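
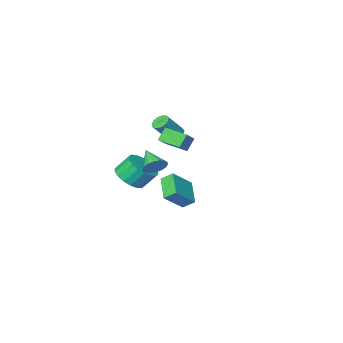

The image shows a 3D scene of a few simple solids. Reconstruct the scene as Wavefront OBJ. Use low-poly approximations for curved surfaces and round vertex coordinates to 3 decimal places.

v 3.384 1.723 2.82
v 4.234 2.467 3.522
v 2.764 2.68 2.558
v 3.614 3.423 3.26
v 3.846 1.837 2.14
v 4.696 2.58 2.842
v 3.226 2.793 1.878
v 4.076 3.537 2.58
v -0.733 -3.481 -3.567
v 0.475 -3.355 -2.572
v -0.2 -2.229 -4.37
v 1.007 -2.103 -3.375
v -0.287 -3.977 -4.045
v 0.92 -3.851 -3.05
v 0.245 -2.725 -4.848
v 1.453 -2.599 -3.853
v 2.522 -1.585 -0.979
v 3.183 -1.524 -0.79
v 2.418 -2.735 -0.241
v 3.034 -1.369 -0.57
v 2.784 -1.257 -0.431
v 2.482 -1.21 -0.401
v 2.188 -1.238 -0.485
v 1.96 -1.334 -0.667
v 1.844 -1.48 -0.911
v 1.862 -1.647 -1.168
v 2.01 -1.802 -1.388
v 2.26 -1.913 -1.527
v 2.562 -1.96 -1.557
v 2.856 -1.933 -1.473
v 3.084 -1.836 -1.291
v 3.201 -1.691 -1.047
v 1.198 -1.781 0.973
v 1.555 -1.609 0.652
v 2.499 -1.566 1.726
v 2.142 -1.739 2.047
v 1.423 -1.377 0.759
v 2.367 -1.334 1.833
v 1.22 -1.273 0.934
v 2.164 -1.231 2.007
v 1.01 -1.331 1.121
v 1.953 -1.288 2.195
v 0.859 -1.532 1.261
v 1.803 -1.489 2.335
v 0.816 -1.812 1.31
v 1.76 -1.769 2.384
v 0.895 -2.082 1.252
v 1.838 -2.039 2.325
v 1.07 -2.257 1.105
v 2.013 -2.214 2.179
v 1.285 -2.281 0.917
v 2.229 -2.238 1.99
v 1.473 -2.146 0.746
v 2.417 -2.103 1.82
v 1.574 -1.896 0.648
v 2.517 -1.853 1.721
v 2.974 -3.478 -2.356
v 3.803 -3.139 -1.984
v 3.214 -2.702 -1.072
v 2.386 -3.042 -1.444
v 3.666 -2.811 -2.229
v 3.078 -2.374 -1.317
v 3.393 -2.615 -2.499
v 2.804 -2.178 -1.587
v 3.036 -2.59 -2.741
v 2.447 -2.154 -1.829
v 2.667 -2.742 -2.907
v 2.079 -2.305 -1.995
v 2.359 -3.039 -2.964
v 1.771 -2.602 -2.052
v 2.173 -3.423 -2.9
v 1.584 -2.986 -1.988
v 2.146 -3.818 -2.728
v 1.557 -3.381 -1.816
v 2.282 -4.146 -2.483
v 1.694 -3.709 -1.571
v 2.556 -4.342 -2.213
v 1.967 -3.905 -1.301
v 2.913 -4.366 -1.971
v 2.324 -3.93 -1.059
v 3.281 -4.215 -1.805
v 2.693 -3.778 -0.893
v 3.589 -3.918 -1.748
v 3.001 -3.481 -0.836
v 3.776 -3.534 -1.812
v 3.187 -3.097 -0.9
f 2 4 1
f 5 2 1
f 1 4 3
f 3 5 1
f 2 8 4
f 6 2 5
f 6 8 2
f 4 8 3
f 7 5 3
f 3 8 7
f 7 6 5
f 8 6 7
f 10 12 9
f 13 10 9
f 9 12 11
f 11 13 9
f 10 16 12
f 14 10 13
f 14 16 10
f 12 16 11
f 15 13 11
f 11 16 15
f 15 14 13
f 16 14 15
f 18 17 20
f 18 20 19
f 20 17 21
f 20 21 19
f 21 17 22
f 21 22 19
f 22 17 23
f 22 23 19
f 23 17 24
f 23 24 19
f 24 17 25
f 24 25 19
f 25 17 26
f 25 26 19
f 26 17 27
f 26 27 19
f 27 17 28
f 27 28 19
f 28 17 29
f 28 29 19
f 29 17 30
f 29 30 19
f 30 17 31
f 30 31 19
f 31 17 32
f 31 32 19
f 32 17 18
f 32 18 19
f 34 33 37
f 34 37 35
f 35 37 38
f 35 38 36
f 37 33 39
f 37 39 38
f 38 39 40
f 38 40 36
f 39 33 41
f 39 41 40
f 40 41 42
f 40 42 36
f 41 33 43
f 41 43 42
f 42 43 44
f 42 44 36
f 43 33 45
f 43 45 44
f 44 45 46
f 44 46 36
f 45 33 47
f 45 47 46
f 46 47 48
f 46 48 36
f 47 33 49
f 47 49 48
f 48 49 50
f 48 50 36
f 49 33 51
f 49 51 50
f 50 51 52
f 50 52 36
f 51 33 53
f 51 53 52
f 52 53 54
f 52 54 36
f 53 33 55
f 53 55 54
f 54 55 56
f 54 56 36
f 55 33 34
f 55 34 56
f 56 34 35
f 56 35 36
f 58 57 61
f 58 61 59
f 59 61 62
f 59 62 60
f 61 57 63
f 61 63 62
f 62 63 64
f 62 64 60
f 63 57 65
f 63 65 64
f 64 65 66
f 64 66 60
f 65 57 67
f 65 67 66
f 66 67 68
f 66 68 60
f 67 57 69
f 67 69 68
f 68 69 70
f 68 70 60
f 69 57 71
f 69 71 70
f 70 71 72
f 70 72 60
f 71 57 73
f 71 73 72
f 72 73 74
f 72 74 60
f 73 57 75
f 73 75 74
f 74 75 76
f 74 76 60
f 75 57 77
f 75 77 76
f 76 77 78
f 76 78 60
f 77 57 79
f 77 79 78
f 78 79 80
f 78 80 60
f 79 57 81
f 79 81 80
f 80 81 82
f 80 82 60
f 81 57 83
f 81 83 82
f 82 83 84
f 82 84 60
f 83 57 85
f 83 85 84
f 84 85 86
f 84 86 60
f 85 57 58
f 85 58 86
f 86 58 59
f 86 59 60



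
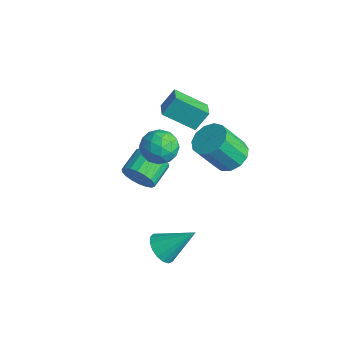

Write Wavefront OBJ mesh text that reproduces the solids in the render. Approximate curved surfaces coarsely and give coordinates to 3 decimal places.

v -0.694 -1.275 1.3
v -0.624 -0.71 2.048
v -1.386 -0.881 1.066
v -1.316 -0.316 1.814
v 0.116 -0.324 0.506
v 0.186 0.241 1.254
v -0.576 0.07 0.272
v -0.506 0.635 1.02
v 2.95 -3.62 -2.4
v 3.537 -3.959 -2.448
v 3.61 -2.62 -1.4
v 3.557 -3.736 -2.684
v 3.437 -3.486 -2.855
v 3.206 -3.267 -2.922
v 2.916 -3.128 -2.869
v 2.634 -3.103 -2.708
v 2.425 -3.195 -2.477
v 2.335 -3.385 -2.229
v 2.387 -3.629 -2.019
v 2.567 -3.87 -1.897
v 2.836 -4.055 -1.89
v 3.13 -4.139 -2
v 3.383 -4.105 -2.201
v 1.103 0.622 -0.783
v 1.861 0.534 -0.683
v 1.596 -0.289 0.604
v 0.837 -0.202 0.503
v 1.751 0.897 -0.473
v 1.486 0.074 0.814
v 1.435 1.173 -0.361
v 1.17 0.35 0.925
v 1.014 1.274 -0.384
v 0.748 0.451 0.902
v 0.621 1.168 -0.533
v 0.355 0.344 0.753
v 0.381 0.888 -0.762
v 0.115 0.065 0.524
v 0.37 0.523 -0.997
v 0.104 -0.3 0.289
v 0.592 0.19 -1.165
v 0.326 -0.633 0.122
v 0.976 -0.006 -1.211
v 0.71 -0.829 0.075
v 1.4 -0.003 -1.121
v 1.135 -0.826 0.165
v 1.73 0.198 -0.924
v 1.465 -0.625 0.362
v -1.468 -1.866 -3.015
v -0.996 -1.855 -2.445
v -1.441 -0.924 -2.094
v -1.912 -0.934 -2.665
v -0.833 -1.69 -2.678
v -1.277 -0.758 -2.328
v -0.795 -1.559 -2.978
v -1.24 -0.627 -2.627
v -0.891 -1.489 -3.285
v -1.335 -0.557 -2.935
v -1.101 -1.494 -3.539
v -1.545 -0.562 -3.189
v -1.383 -1.572 -3.689
v -1.828 -0.64 -3.339
v -1.682 -1.708 -3.706
v -2.127 -0.777 -3.355
v -1.939 -1.876 -3.586
v -2.384 -0.945 -3.235
v -2.103 -2.042 -3.352
v -2.547 -1.11 -3.002
v -2.14 -2.173 -3.053
v -2.585 -1.241 -2.702
v -2.045 -2.243 -2.745
v -2.489 -1.311 -2.395
v -1.835 -2.238 -2.491
v -2.279 -1.306 -2.141
v -1.552 -2.16 -2.341
v -1.997 -1.228 -1.991
v -1.253 -2.023 -2.325
v -1.698 -1.092 -1.974
v -0.186 -1.239 0.617
v 0.558 -1.388 0.401
v -0.578 -2.272 -0.021
v 0.166 -2.421 -0.237
v -0.05 -2.504 0.517
v 0.192 -1.865 0.911
v -0.212 -1.795 -0.531
v 0.03 -1.156 -0.137
v 0.542 -1.731 -0.308
v 0.642 -2.169 0.339
v -0.662 -1.491 0.041
v -0.562 -1.929 0.688
v 0.22 -1.223 0.565
v -0.24 -2.437 -0.185
v -0.367 -2.486 0.258
v 0.07 -2.573 0.131
v 0.005 -1.503 0.865
v 0.442 -1.591 0.738
v 0.085 -2.247 0.806
v -0.462 -2.069 -0.358
v -0.025 -2.157 -0.485
v -0.09 -1.087 0.249
v 0.347 -1.174 0.122
v -0.105 -1.413 -0.426
v 0.648 -1.512 0.021
v 0.418 -2.119 -0.354
v 0.195 -1.751 -0.527
v 0.338 -1.376 -0.295
v 0.707 -1.769 0.402
v 0.477 -2.377 0.027
v 0.35 -2.425 0.47
v 0.492 -2.05 0.702
v 0.697 -1.971 -0.015
v -0.497 -1.283 0.353
v -0.727 -1.891 -0.022
v -0.512 -1.61 -0.322
v -0.37 -1.235 -0.09
v -0.438 -1.541 0.734
v -0.668 -2.148 0.359
v -0.358 -2.284 0.675
v -0.215 -1.909 0.907
v -0.717 -1.689 0.395
f 2 4 1
f 5 2 1
f 1 4 3
f 3 5 1
f 2 8 4
f 6 2 5
f 6 8 2
f 4 8 3
f 7 5 3
f 3 8 7
f 7 6 5
f 8 6 7
f 10 9 12
f 10 12 11
f 12 9 13
f 12 13 11
f 13 9 14
f 13 14 11
f 14 9 15
f 14 15 11
f 15 9 16
f 15 16 11
f 16 9 17
f 16 17 11
f 17 9 18
f 17 18 11
f 18 9 19
f 18 19 11
f 19 9 20
f 19 20 11
f 20 9 21
f 20 21 11
f 21 9 22
f 21 22 11
f 22 9 23
f 22 23 11
f 23 9 10
f 23 10 11
f 25 24 28
f 25 28 26
f 26 28 29
f 26 29 27
f 28 24 30
f 28 30 29
f 29 30 31
f 29 31 27
f 30 24 32
f 30 32 31
f 31 32 33
f 31 33 27
f 32 24 34
f 32 34 33
f 33 34 35
f 33 35 27
f 34 24 36
f 34 36 35
f 35 36 37
f 35 37 27
f 36 24 38
f 36 38 37
f 37 38 39
f 37 39 27
f 38 24 40
f 38 40 39
f 39 40 41
f 39 41 27
f 40 24 42
f 40 42 41
f 41 42 43
f 41 43 27
f 42 24 44
f 42 44 43
f 43 44 45
f 43 45 27
f 44 24 46
f 44 46 45
f 45 46 47
f 45 47 27
f 46 24 25
f 46 25 47
f 47 25 26
f 47 26 27
f 49 48 52
f 49 52 50
f 50 52 53
f 50 53 51
f 52 48 54
f 52 54 53
f 53 54 55
f 53 55 51
f 54 48 56
f 54 56 55
f 55 56 57
f 55 57 51
f 56 48 58
f 56 58 57
f 57 58 59
f 57 59 51
f 58 48 60
f 58 60 59
f 59 60 61
f 59 61 51
f 60 48 62
f 60 62 61
f 61 62 63
f 61 63 51
f 62 48 64
f 62 64 63
f 63 64 65
f 63 65 51
f 64 48 66
f 64 66 65
f 65 66 67
f 65 67 51
f 66 48 68
f 66 68 67
f 67 68 69
f 67 69 51
f 68 48 70
f 68 70 69
f 69 70 71
f 69 71 51
f 70 48 72
f 70 72 71
f 71 72 73
f 71 73 51
f 72 48 74
f 72 74 73
f 73 74 75
f 73 75 51
f 74 48 76
f 74 76 75
f 75 76 77
f 75 77 51
f 76 48 49
f 76 49 77
f 77 49 50
f 77 50 51
f 78 115 94
f 115 89 118
f 94 118 83
f 115 118 94
f 78 94 90
f 94 83 95
f 90 95 79
f 94 95 90
f 78 90 99
f 90 79 100
f 99 100 85
f 90 100 99
f 78 99 111
f 99 85 114
f 111 114 88
f 99 114 111
f 78 111 115
f 111 88 119
f 115 119 89
f 111 119 115
f 79 95 106
f 95 83 109
f 106 109 87
f 95 109 106
f 83 118 96
f 118 89 117
f 96 117 82
f 118 117 96
f 89 119 116
f 119 88 112
f 116 112 80
f 119 112 116
f 88 114 113
f 114 85 101
f 113 101 84
f 114 101 113
f 85 100 105
f 100 79 102
f 105 102 86
f 100 102 105
f 81 107 93
f 107 87 108
f 93 108 82
f 107 108 93
f 81 93 91
f 93 82 92
f 91 92 80
f 93 92 91
f 81 91 98
f 91 80 97
f 98 97 84
f 91 97 98
f 81 98 103
f 98 84 104
f 103 104 86
f 98 104 103
f 81 103 107
f 103 86 110
f 107 110 87
f 103 110 107
f 82 108 96
f 108 87 109
f 96 109 83
f 108 109 96
f 80 92 116
f 92 82 117
f 116 117 89
f 92 117 116
f 84 97 113
f 97 80 112
f 113 112 88
f 97 112 113
f 86 104 105
f 104 84 101
f 105 101 85
f 104 101 105
f 87 110 106
f 110 86 102
f 106 102 79
f 110 102 106



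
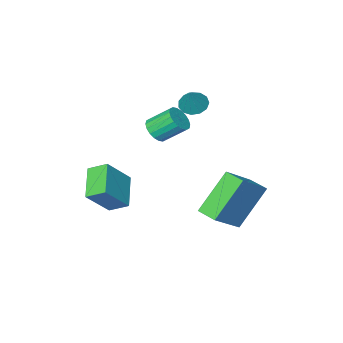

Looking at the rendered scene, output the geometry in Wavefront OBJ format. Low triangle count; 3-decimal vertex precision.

v -0.497 -2.112 3.233
v -0.105 -2.201 3.651
v -0.751 -1.596 4.385
v -1.143 -1.508 3.967
v -0.024 -1.982 3.542
v -0.67 -1.377 4.276
v -0.036 -1.788 3.371
v -0.682 -1.183 4.105
v -0.14 -1.659 3.173
v -0.786 -1.054 3.907
v -0.315 -1.62 2.987
v -0.961 -1.015 3.721
v -0.525 -1.678 2.85
v -1.171 -1.073 3.584
v -0.73 -1.822 2.788
v -1.376 -1.217 3.522
v -0.889 -2.024 2.815
v -1.535 -1.419 3.549
v -0.97 -2.243 2.924
v -1.616 -1.638 3.658
v -0.958 -2.437 3.095
v -1.604 -1.832 3.829
v -0.854 -2.566 3.293
v -1.5 -1.961 4.027
v -0.679 -2.605 3.479
v -1.325 -2 4.213
v -0.469 -2.547 3.616
v -1.115 -1.942 4.35
v -0.264 -2.403 3.678
v -0.91 -1.798 4.412
v -1.754 0.472 -0.537
v -3.028 0.343 1.025
v -1.929 1.301 -0.611
v -3.203 1.172 0.951
v -0.437 0.848 0.569
v -1.711 0.719 2.131
v -0.612 1.677 0.495
v -1.886 1.548 2.057
v -3.144 -3.703 3.035
v -2.617 -3.937 2.869
v -2.656 -3.277 3.985
v -2.629 -3.626 2.736
v -2.805 -3.34 2.698
v -3.089 -3.169 2.767
v -3.39 -3.168 2.921
v -3.613 -3.337 3.111
v -3.687 -3.622 3.277
v -3.588 -3.933 3.366
v -3.349 -4.171 3.35
v -3.044 -4.26 3.234
v -2.771 -4.173 3.055
v 1.121 -4.42 0.435
v 0.611 -3.809 0.856
v 0.084 -4.484 -0.729
v -0.426 -3.873 -0.308
v 1.846 -3.327 -0.272
v 1.336 -2.716 0.149
v 0.809 -3.391 -1.436
v 0.299 -2.78 -1.015
f 2 1 5
f 2 5 3
f 3 5 6
f 3 6 4
f 5 1 7
f 5 7 6
f 6 7 8
f 6 8 4
f 7 1 9
f 7 9 8
f 8 9 10
f 8 10 4
f 9 1 11
f 9 11 10
f 10 11 12
f 10 12 4
f 11 1 13
f 11 13 12
f 12 13 14
f 12 14 4
f 13 1 15
f 13 15 14
f 14 15 16
f 14 16 4
f 15 1 17
f 15 17 16
f 16 17 18
f 16 18 4
f 17 1 19
f 17 19 18
f 18 19 20
f 18 20 4
f 19 1 21
f 19 21 20
f 20 21 22
f 20 22 4
f 21 1 23
f 21 23 22
f 22 23 24
f 22 24 4
f 23 1 25
f 23 25 24
f 24 25 26
f 24 26 4
f 25 1 27
f 25 27 26
f 26 27 28
f 26 28 4
f 27 1 29
f 27 29 28
f 28 29 30
f 28 30 4
f 29 1 2
f 29 2 30
f 30 2 3
f 30 3 4
f 32 34 31
f 35 32 31
f 31 34 33
f 33 35 31
f 32 38 34
f 36 32 35
f 36 38 32
f 34 38 33
f 37 35 33
f 33 38 37
f 37 36 35
f 38 36 37
f 40 39 42
f 40 42 41
f 42 39 43
f 42 43 41
f 43 39 44
f 43 44 41
f 44 39 45
f 44 45 41
f 45 39 46
f 45 46 41
f 46 39 47
f 46 47 41
f 47 39 48
f 47 48 41
f 48 39 49
f 48 49 41
f 49 39 50
f 49 50 41
f 50 39 51
f 50 51 41
f 51 39 40
f 51 40 41
f 53 55 52
f 56 53 52
f 52 55 54
f 54 56 52
f 53 59 55
f 57 53 56
f 57 59 53
f 55 59 54
f 58 56 54
f 54 59 58
f 58 57 56
f 59 57 58



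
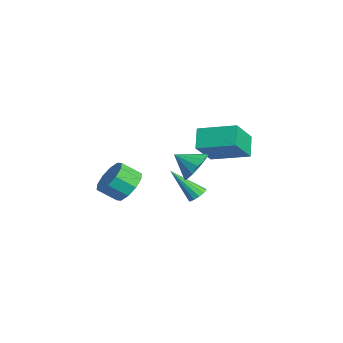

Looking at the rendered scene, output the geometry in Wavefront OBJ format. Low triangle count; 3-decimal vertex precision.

v 1.113 2.428 -4.63
v 1.514 2.63 -4.279
v 0.427 1.192 -3.13
v 1.257 2.819 -4.241
v 0.954 2.884 -4.326
v 0.702 2.804 -4.508
v 0.58 2.604 -4.728
v 0.627 2.349 -4.917
v 0.828 2.118 -5.015
v 1.12 1.986 -4.99
v 1.409 1.994 -4.851
v 1.605 2.14 -4.642
v 1.644 2.377 -4.429
v -1.191 3.668 -1.974
v -0.159 2.655 -0.593
v -0.157 5.442 -1.445
v 0.874 4.428 -0.063
v -0.254 3.392 -2.877
v 0.777 2.378 -1.495
v 0.779 5.165 -2.347
v 1.811 4.152 -0.966
v 2.071 -1.178 -3.139
v 2.567 -0.683 -2.398
v 2.405 -1.628 -1.659
v 1.909 -2.122 -2.401
v 1.955 -0.541 -2.351
v 1.792 -1.486 -1.612
v 1.387 -0.642 -2.605
v 1.224 -1.587 -1.866
v 1.08 -0.948 -3.063
v 0.918 -1.893 -2.325
v 1.152 -1.341 -3.551
v 0.99 -2.286 -2.812
v 1.575 -1.672 -3.881
v 1.413 -2.617 -3.142
v 2.188 -1.814 -3.928
v 2.025 -2.759 -3.189
v 2.756 -1.713 -3.674
v 2.593 -2.658 -2.935
v 3.062 -1.407 -3.215
v 2.9 -2.352 -2.477
v 2.99 -1.014 -2.728
v 2.828 -1.959 -1.989
v 2.424 2.066 -1.938
v 3.002 2.356 -1.189
v 1.976 1.054 -1.202
v 2.515 2.619 -1.122
v 1.999 2.708 -1.315
v 1.618 2.592 -1.705
v 1.493 2.31 -2.17
v 1.663 1.95 -2.561
v 2.075 1.627 -2.754
v 2.598 1.444 -2.688
v 3.065 1.458 -2.384
v 3.329 1.666 -1.939
v 3.306 2 -1.493
f 2 1 4
f 2 4 3
f 4 1 5
f 4 5 3
f 5 1 6
f 5 6 3
f 6 1 7
f 6 7 3
f 7 1 8
f 7 8 3
f 8 1 9
f 8 9 3
f 9 1 10
f 9 10 3
f 10 1 11
f 10 11 3
f 11 1 12
f 11 12 3
f 12 1 13
f 12 13 3
f 13 1 2
f 13 2 3
f 15 17 14
f 18 15 14
f 14 17 16
f 16 18 14
f 15 21 17
f 19 15 18
f 19 21 15
f 17 21 16
f 20 18 16
f 16 21 20
f 20 19 18
f 21 19 20
f 23 22 26
f 23 26 24
f 24 26 27
f 24 27 25
f 26 22 28
f 26 28 27
f 27 28 29
f 27 29 25
f 28 22 30
f 28 30 29
f 29 30 31
f 29 31 25
f 30 22 32
f 30 32 31
f 31 32 33
f 31 33 25
f 32 22 34
f 32 34 33
f 33 34 35
f 33 35 25
f 34 22 36
f 34 36 35
f 35 36 37
f 35 37 25
f 36 22 38
f 36 38 37
f 37 38 39
f 37 39 25
f 38 22 40
f 38 40 39
f 39 40 41
f 39 41 25
f 40 22 42
f 40 42 41
f 41 42 43
f 41 43 25
f 42 22 23
f 42 23 43
f 43 23 24
f 43 24 25
f 45 44 47
f 45 47 46
f 47 44 48
f 47 48 46
f 48 44 49
f 48 49 46
f 49 44 50
f 49 50 46
f 50 44 51
f 50 51 46
f 51 44 52
f 51 52 46
f 52 44 53
f 52 53 46
f 53 44 54
f 53 54 46
f 54 44 55
f 54 55 46
f 55 44 56
f 55 56 46
f 56 44 45
f 56 45 46



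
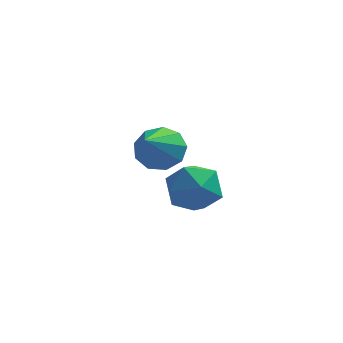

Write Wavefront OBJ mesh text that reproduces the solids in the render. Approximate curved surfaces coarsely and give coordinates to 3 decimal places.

v 1.061 1.303 -0.764
v 1.802 0.712 -0.57
v 0.578 0.328 -1.89
v 1.319 -0.263 -1.696
v 0.599 -0.164 -1.057
v 0.898 0.439 -0.361
v 1.482 0.601 -2.099
v 1.781 1.204 -1.403
v 2.062 0.279 -1.395
v 1.517 -0.194 -0.751
v 0.863 1.234 -1.709
v 0.318 0.761 -1.065
v -0.485 4.214 -1.767
v 0.361 4.253 -1.616
v -0.635 2.466 -0.473
v 0.07 4.573 -1.217
v -0.48 4.725 -1.075
v -1.033 4.638 -1.257
v -1.329 4.353 -1.677
v -1.231 4.002 -2.139
v -0.783 3.751 -2.427
v -0.197 3.717 -2.406
v 0.255 3.915 -2.086
f 1 12 6
f 1 6 2
f 1 2 8
f 1 8 11
f 1 11 12
f 2 6 10
f 6 12 5
f 12 11 3
f 11 8 7
f 8 2 9
f 4 10 5
f 4 5 3
f 4 3 7
f 4 7 9
f 4 9 10
f 5 10 6
f 3 5 12
f 7 3 11
f 9 7 8
f 10 9 2
f 14 13 16
f 14 16 15
f 16 13 17
f 16 17 15
f 17 13 18
f 17 18 15
f 18 13 19
f 18 19 15
f 19 13 20
f 19 20 15
f 20 13 21
f 20 21 15
f 21 13 22
f 21 22 15
f 22 13 23
f 22 23 15
f 23 13 14
f 23 14 15



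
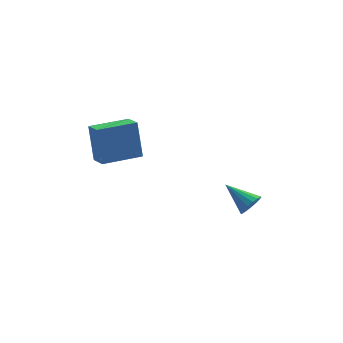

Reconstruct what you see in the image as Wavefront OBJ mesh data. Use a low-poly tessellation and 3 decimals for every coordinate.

v -3.778 -2.857 1.949
v -3.909 -2.058 3.919
v -4.058 -1.773 1.49
v -4.189 -0.974 3.46
v -1.691 -2.346 1.88
v -1.822 -1.547 3.85
v -1.971 -1.262 1.421
v -2.102 -0.463 3.391
v 3.593 -3.522 -1.707
v 4.178 -3.228 -1.361
v 2.507 -2.338 -0.873
v 4.153 -3.04 -1.66
v 4 -2.963 -1.97
v 3.754 -3.013 -2.22
v 3.471 -3.18 -2.352
v 3.216 -3.425 -2.336
v 3.047 -3.693 -2.176
v 3.004 -3.921 -1.909
v 3.095 -4.058 -1.595
v 3.301 -4.072 -1.307
v 3.573 -3.96 -1.111
v 3.851 -3.748 -1.051
v 4.069 -3.484 -1.141
f 2 4 1
f 5 2 1
f 1 4 3
f 3 5 1
f 2 8 4
f 6 2 5
f 6 8 2
f 4 8 3
f 7 5 3
f 3 8 7
f 7 6 5
f 8 6 7
f 10 9 12
f 10 12 11
f 12 9 13
f 12 13 11
f 13 9 14
f 13 14 11
f 14 9 15
f 14 15 11
f 15 9 16
f 15 16 11
f 16 9 17
f 16 17 11
f 17 9 18
f 17 18 11
f 18 9 19
f 18 19 11
f 19 9 20
f 19 20 11
f 20 9 21
f 20 21 11
f 21 9 22
f 21 22 11
f 22 9 23
f 22 23 11
f 23 9 10
f 23 10 11



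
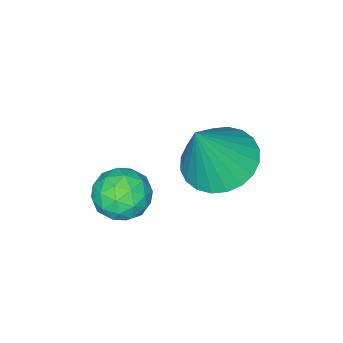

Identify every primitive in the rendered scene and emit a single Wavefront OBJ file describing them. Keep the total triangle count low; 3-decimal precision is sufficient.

v 0.204 0.791 2.678
v 0.773 1.535 2.426
v 0.996 0.729 4.282
v 0.478 1.716 2.578
v 0.141 1.756 2.746
v -0.186 1.649 2.903
v -0.454 1.412 3.026
v -0.622 1.08 3.096
v -0.663 0.704 3.102
v -0.573 0.341 3.044
v -0.365 0.047 2.93
v -0.069 -0.135 2.777
v 0.268 -0.175 2.61
v 0.595 -0.068 2.452
v 0.863 0.169 2.329
v 1.03 0.501 2.259
v 1.072 0.877 2.253
v 0.982 1.24 2.311
v 0.978 -0.671 1.07
v 1.603 -0.373 0.715
v 1.697 -1.567 1.585
v 2.322 -1.269 1.23
v 1.978 -0.876 1.806
v 1.534 -0.322 1.489
v 1.766 -1.618 0.811
v 1.322 -1.064 0.494
v 2.09 -0.958 0.555
v 2.221 -0.5 1.17
v 1.079 -1.44 1.13
v 1.21 -0.982 1.745
v 1.227 -0.443 0.848
v 2.073 -1.497 1.452
v 1.871 -1.266 1.791
v 2.238 -1.091 1.583
v 1.186 -0.414 1.302
v 1.554 -0.238 1.094
v 1.775 -0.534 1.735
v 1.746 -1.702 1.206
v 2.114 -1.526 0.998
v 1.062 -0.849 0.717
v 1.429 -0.674 0.509
v 1.525 -1.406 0.565
v 1.881 -0.612 0.545
v 2.304 -1.139 0.847
v 1.977 -1.344 0.601
v 1.716 -1.018 0.414
v 1.958 -0.343 0.906
v 2.381 -0.869 1.209
v 2.179 -0.638 1.548
v 1.917 -0.313 1.361
v 2.244 -0.687 0.812
v 0.919 -1.071 1.091
v 1.342 -1.597 1.394
v 1.383 -1.627 0.939
v 1.121 -1.302 0.752
v 0.996 -0.801 1.453
v 1.419 -1.328 1.755
v 1.584 -0.922 1.886
v 1.323 -0.596 1.699
v 1.056 -1.253 1.488
f 2 1 4
f 2 4 3
f 4 1 5
f 4 5 3
f 5 1 6
f 5 6 3
f 6 1 7
f 6 7 3
f 7 1 8
f 7 8 3
f 8 1 9
f 8 9 3
f 9 1 10
f 9 10 3
f 10 1 11
f 10 11 3
f 11 1 12
f 11 12 3
f 12 1 13
f 12 13 3
f 13 1 14
f 13 14 3
f 14 1 15
f 14 15 3
f 15 1 16
f 15 16 3
f 16 1 17
f 16 17 3
f 17 1 18
f 17 18 3
f 18 1 2
f 18 2 3
f 19 56 35
f 56 30 59
f 35 59 24
f 56 59 35
f 19 35 31
f 35 24 36
f 31 36 20
f 35 36 31
f 19 31 40
f 31 20 41
f 40 41 26
f 31 41 40
f 19 40 52
f 40 26 55
f 52 55 29
f 40 55 52
f 19 52 56
f 52 29 60
f 56 60 30
f 52 60 56
f 20 36 47
f 36 24 50
f 47 50 28
f 36 50 47
f 24 59 37
f 59 30 58
f 37 58 23
f 59 58 37
f 30 60 57
f 60 29 53
f 57 53 21
f 60 53 57
f 29 55 54
f 55 26 42
f 54 42 25
f 55 42 54
f 26 41 46
f 41 20 43
f 46 43 27
f 41 43 46
f 22 48 34
f 48 28 49
f 34 49 23
f 48 49 34
f 22 34 32
f 34 23 33
f 32 33 21
f 34 33 32
f 22 32 39
f 32 21 38
f 39 38 25
f 32 38 39
f 22 39 44
f 39 25 45
f 44 45 27
f 39 45 44
f 22 44 48
f 44 27 51
f 48 51 28
f 44 51 48
f 23 49 37
f 49 28 50
f 37 50 24
f 49 50 37
f 21 33 57
f 33 23 58
f 57 58 30
f 33 58 57
f 25 38 54
f 38 21 53
f 54 53 29
f 38 53 54
f 27 45 46
f 45 25 42
f 46 42 26
f 45 42 46
f 28 51 47
f 51 27 43
f 47 43 20
f 51 43 47



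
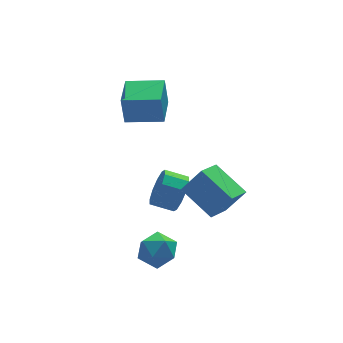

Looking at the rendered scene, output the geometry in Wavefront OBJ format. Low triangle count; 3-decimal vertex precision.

v 0.299 3.196 1.408
v 0.157 3.278 2.989
v 1.111 4.824 1.395
v 0.97 4.907 2.977
v 1.99 2.353 1.603
v 1.849 2.436 3.185
v 2.803 3.982 1.591
v 2.661 4.064 3.172
v 0.474 -1.316 -3.98
v 0.929 -2.077 -3.395
v -1.029 -2.143 -3.885
v -0.574 -2.904 -3.3
v -0.708 -1.931 -2.895
v 0.221 -1.421 -2.954
v -0.321 -2.799 -4.326
v 0.608 -2.289 -4.385
v 0.438 -2.994 -3.609
v 0.198 -2.457 -2.725
v -0.298 -1.763 -4.555
v -0.538 -1.226 -3.671
v 4.198 -0.059 -3.821
v 3.074 -0.959 -3.22
v 3.338 1.652 -2.865
v 2.215 0.752 -2.264
v 5.125 -0.332 -2.496
v 4.002 -1.232 -1.895
v 4.266 1.379 -1.54
v 3.142 0.479 -0.939
v 2.598 1.689 -3.518
v 3.146 2.102 -2.71
v 2.109 2.624 -2.274
v 1.562 2.211 -3.082
v 3.156 2.533 -3.203
v 2.12 3.056 -2.767
v 2.954 2.642 -3.816
v 1.917 3.164 -3.38
v 2.615 2.387 -4.315
v 1.578 2.909 -3.88
v 2.27 1.865 -4.51
v 1.233 2.387 -4.075
v 2.051 1.276 -4.326
v 1.014 1.798 -3.89
v 2.04 0.844 -3.833
v 1.004 1.367 -3.397
v 2.243 0.736 -3.22
v 1.206 1.258 -2.784
v 2.582 0.991 -2.72
v 1.545 1.513 -2.285
v 2.927 1.513 -2.525
v 1.89 2.035 -2.09
f 2 4 1
f 5 2 1
f 1 4 3
f 3 5 1
f 2 8 4
f 6 2 5
f 6 8 2
f 4 8 3
f 7 5 3
f 3 8 7
f 7 6 5
f 8 6 7
f 9 20 14
f 9 14 10
f 9 10 16
f 9 16 19
f 9 19 20
f 10 14 18
f 14 20 13
f 20 19 11
f 19 16 15
f 16 10 17
f 12 18 13
f 12 13 11
f 12 11 15
f 12 15 17
f 12 17 18
f 13 18 14
f 11 13 20
f 15 11 19
f 17 15 16
f 18 17 10
f 22 24 21
f 25 22 21
f 21 24 23
f 23 25 21
f 22 28 24
f 26 22 25
f 26 28 22
f 24 28 23
f 27 25 23
f 23 28 27
f 27 26 25
f 28 26 27
f 30 29 33
f 30 33 31
f 31 33 34
f 31 34 32
f 33 29 35
f 33 35 34
f 34 35 36
f 34 36 32
f 35 29 37
f 35 37 36
f 36 37 38
f 36 38 32
f 37 29 39
f 37 39 38
f 38 39 40
f 38 40 32
f 39 29 41
f 39 41 40
f 40 41 42
f 40 42 32
f 41 29 43
f 41 43 42
f 42 43 44
f 42 44 32
f 43 29 45
f 43 45 44
f 44 45 46
f 44 46 32
f 45 29 47
f 45 47 46
f 46 47 48
f 46 48 32
f 47 29 49
f 47 49 48
f 48 49 50
f 48 50 32
f 49 29 30
f 49 30 50
f 50 30 31
f 50 31 32



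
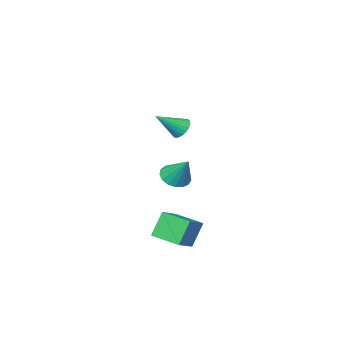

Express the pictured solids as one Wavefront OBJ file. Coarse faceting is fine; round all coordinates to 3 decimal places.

v -1.677 -2.132 -3.382
v -1.209 -2.605 -3.014
v -1.643 -1.148 -2.158
v -0.984 -2.385 -3.197
v -0.918 -2.107 -3.422
v -1.026 -1.835 -3.638
v -1.282 -1.631 -3.795
v -1.63 -1.541 -3.858
v -1.987 -1.587 -3.811
v -2.274 -1.758 -3.666
v -2.424 -2.014 -3.456
v -2.402 -2.298 -3.229
v -2.215 -2.543 -3.036
v -1.904 -2.694 -2.923
v -1.541 -2.716 -2.915
v 2.515 2.698 -4.245
v 1.921 2.661 -3.089
v 2.103 4.015 -4.414
v 1.509 3.977 -3.258
v 3.471 3.063 -3.742
v 2.877 3.025 -2.586
v 3.059 4.379 -3.911
v 2.465 4.342 -2.755
v 0.338 0.956 0.937
v 0.663 0.868 0.478
v 1.442 0.624 1.783
v 0.699 1.084 0.515
v 0.68 1.281 0.617
v 0.609 1.428 0.768
v 0.496 1.503 0.945
v 0.36 1.495 1.12
v 0.22 1.405 1.268
v 0.098 1.246 1.365
v 0.012 1.044 1.397
v -0.024 0.827 1.359
v -0.005 0.631 1.257
v 0.067 0.483 1.106
v 0.179 0.408 0.93
v 0.316 0.416 0.755
v 0.456 0.506 0.607
v 0.578 0.665 0.51
f 2 1 4
f 2 4 3
f 4 1 5
f 4 5 3
f 5 1 6
f 5 6 3
f 6 1 7
f 6 7 3
f 7 1 8
f 7 8 3
f 8 1 9
f 8 9 3
f 9 1 10
f 9 10 3
f 10 1 11
f 10 11 3
f 11 1 12
f 11 12 3
f 12 1 13
f 12 13 3
f 13 1 14
f 13 14 3
f 14 1 15
f 14 15 3
f 15 1 2
f 15 2 3
f 17 19 16
f 20 17 16
f 16 19 18
f 18 20 16
f 17 23 19
f 21 17 20
f 21 23 17
f 19 23 18
f 22 20 18
f 18 23 22
f 22 21 20
f 23 21 22
f 25 24 27
f 25 27 26
f 27 24 28
f 27 28 26
f 28 24 29
f 28 29 26
f 29 24 30
f 29 30 26
f 30 24 31
f 30 31 26
f 31 24 32
f 31 32 26
f 32 24 33
f 32 33 26
f 33 24 34
f 33 34 26
f 34 24 35
f 34 35 26
f 35 24 36
f 35 36 26
f 36 24 37
f 36 37 26
f 37 24 38
f 37 38 26
f 38 24 39
f 38 39 26
f 39 24 40
f 39 40 26
f 40 24 41
f 40 41 26
f 41 24 25
f 41 25 26



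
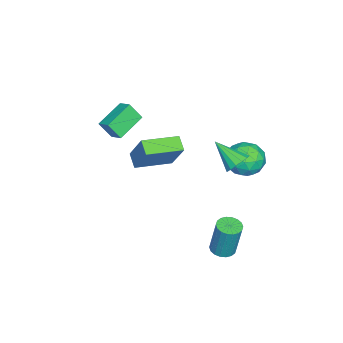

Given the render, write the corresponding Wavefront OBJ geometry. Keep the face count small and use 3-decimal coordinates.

v 2.871 -1.292 1.606
v 2.212 -1.766 2.08
v 1.545 0.274 1.33
v 0.886 -0.201 1.804
v 3.514 -0.439 3.356
v 2.855 -0.914 3.83
v 2.188 1.126 3.08
v 1.529 0.652 3.554
v -3.51 3.673 -1.963
v -2.947 3.94 -0.964
v -3.213 1.82 -1.636
v -2.65 2.087 -0.637
v -3.811 2.259 -0.722
v -3.995 3.405 -0.924
v -2.165 2.355 -1.676
v -2.349 3.501 -1.878
v -2.116 3.126 -0.786
v -3.133 3.067 -0.197
v -3.027 2.693 -2.403
v -4.044 2.634 -1.814
v -3.255 3.969 -1.493
v -2.905 1.791 -1.107
v -3.588 1.892 -1.157
v -3.257 2.049 -0.57
v -3.871 3.655 -1.469
v -3.54 3.812 -0.882
v -4.048 2.824 -0.739
v -2.62 1.948 -1.718
v -2.289 2.105 -1.131
v -2.903 3.711 -2.03
v -2.572 3.868 -1.443
v -2.112 2.936 -1.861
v -2.435 3.648 -0.801
v -2.26 2.558 -0.608
v -1.975 2.716 -1.219
v -2.083 3.389 -1.338
v -3.033 3.613 -0.454
v -2.858 2.524 -0.262
v -3.541 2.625 -0.312
v -3.649 3.298 -0.431
v -2.544 3.134 -0.35
v -3.302 3.236 -2.338
v -3.127 2.147 -2.146
v -2.511 2.462 -2.169
v -2.619 3.135 -2.288
v -3.9 3.202 -1.992
v -3.725 2.112 -1.799
v -4.077 2.371 -1.262
v -4.185 3.044 -1.381
v -3.616 2.626 -2.25
v 1.64 3.076 -4.83
v 2.306 2.829 -4.834
v 2.466 3.218 -2.695
v 1.8 3.464 -2.69
v 2.344 3.137 -4.893
v 2.505 3.526 -2.754
v 2.244 3.433 -4.94
v 2.404 3.822 -2.801
v 2.023 3.658 -4.964
v 2.183 4.047 -2.825
v 1.727 3.768 -4.962
v 1.887 4.157 -2.823
v 1.413 3.74 -4.933
v 1.574 4.129 -2.794
v 1.145 3.581 -4.884
v 1.305 3.97 -2.745
v 0.974 3.322 -4.825
v 1.134 3.711 -2.686
v 0.935 3.014 -4.766
v 1.096 3.403 -2.627
v 1.036 2.718 -4.719
v 1.196 3.107 -2.58
v 1.257 2.493 -4.695
v 1.417 2.882 -2.556
v 1.553 2.383 -4.697
v 1.713 2.772 -2.558
v 1.866 2.411 -4.726
v 2.027 2.8 -2.587
v 2.135 2.57 -4.775
v 2.295 2.959 -2.636
v 1.127 3.659 1.808
v 1.759 3.279 1.586
v 0.673 2.281 2.872
v 1.872 3.489 1.906
v 1.785 3.745 2.199
v 1.522 3.977 2.388
v 1.153 4.124 2.421
v 0.777 4.147 2.29
v 0.495 4.039 2.029
v 0.383 3.829 1.71
v 0.47 3.574 1.416
v 0.733 3.341 1.228
v 1.102 3.194 1.195
v 1.478 3.171 1.326
v -0.473 -3.737 0.9
v -0.329 -4.394 1.894
v -2.052 -3.088 1.559
v -1.909 -3.745 2.552
v -0.031 -3.055 1.288
v 0.112 -3.712 2.281
v -1.611 -2.406 1.946
v -1.467 -3.063 2.94
f 2 4 1
f 5 2 1
f 1 4 3
f 3 5 1
f 2 8 4
f 6 2 5
f 6 8 2
f 4 8 3
f 7 5 3
f 3 8 7
f 7 6 5
f 8 6 7
f 9 46 25
f 46 20 49
f 25 49 14
f 46 49 25
f 9 25 21
f 25 14 26
f 21 26 10
f 25 26 21
f 9 21 30
f 21 10 31
f 30 31 16
f 21 31 30
f 9 30 42
f 30 16 45
f 42 45 19
f 30 45 42
f 9 42 46
f 42 19 50
f 46 50 20
f 42 50 46
f 10 26 37
f 26 14 40
f 37 40 18
f 26 40 37
f 14 49 27
f 49 20 48
f 27 48 13
f 49 48 27
f 20 50 47
f 50 19 43
f 47 43 11
f 50 43 47
f 19 45 44
f 45 16 32
f 44 32 15
f 45 32 44
f 16 31 36
f 31 10 33
f 36 33 17
f 31 33 36
f 12 38 24
f 38 18 39
f 24 39 13
f 38 39 24
f 12 24 22
f 24 13 23
f 22 23 11
f 24 23 22
f 12 22 29
f 22 11 28
f 29 28 15
f 22 28 29
f 12 29 34
f 29 15 35
f 34 35 17
f 29 35 34
f 12 34 38
f 34 17 41
f 38 41 18
f 34 41 38
f 13 39 27
f 39 18 40
f 27 40 14
f 39 40 27
f 11 23 47
f 23 13 48
f 47 48 20
f 23 48 47
f 15 28 44
f 28 11 43
f 44 43 19
f 28 43 44
f 17 35 36
f 35 15 32
f 36 32 16
f 35 32 36
f 18 41 37
f 41 17 33
f 37 33 10
f 41 33 37
f 52 51 55
f 52 55 53
f 53 55 56
f 53 56 54
f 55 51 57
f 55 57 56
f 56 57 58
f 56 58 54
f 57 51 59
f 57 59 58
f 58 59 60
f 58 60 54
f 59 51 61
f 59 61 60
f 60 61 62
f 60 62 54
f 61 51 63
f 61 63 62
f 62 63 64
f 62 64 54
f 63 51 65
f 63 65 64
f 64 65 66
f 64 66 54
f 65 51 67
f 65 67 66
f 66 67 68
f 66 68 54
f 67 51 69
f 67 69 68
f 68 69 70
f 68 70 54
f 69 51 71
f 69 71 70
f 70 71 72
f 70 72 54
f 71 51 73
f 71 73 72
f 72 73 74
f 72 74 54
f 73 51 75
f 73 75 74
f 74 75 76
f 74 76 54
f 75 51 77
f 75 77 76
f 76 77 78
f 76 78 54
f 77 51 79
f 77 79 78
f 78 79 80
f 78 80 54
f 79 51 52
f 79 52 80
f 80 52 53
f 80 53 54
f 82 81 84
f 82 84 83
f 84 81 85
f 84 85 83
f 85 81 86
f 85 86 83
f 86 81 87
f 86 87 83
f 87 81 88
f 87 88 83
f 88 81 89
f 88 89 83
f 89 81 90
f 89 90 83
f 90 81 91
f 90 91 83
f 91 81 92
f 91 92 83
f 92 81 93
f 92 93 83
f 93 81 94
f 93 94 83
f 94 81 82
f 94 82 83
f 96 98 95
f 99 96 95
f 95 98 97
f 97 99 95
f 96 102 98
f 100 96 99
f 100 102 96
f 98 102 97
f 101 99 97
f 97 102 101
f 101 100 99
f 102 100 101



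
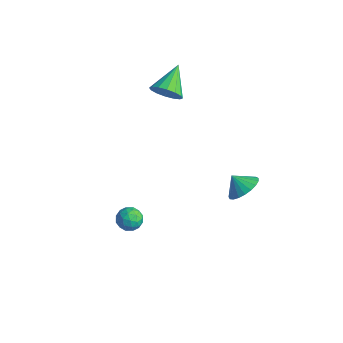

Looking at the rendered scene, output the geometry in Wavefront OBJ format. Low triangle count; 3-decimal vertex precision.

v 3.893 0.899 1.017
v 4.582 1.117 1.708
v 3.207 0.641 1.783
v 4.39 1.483 1.66
v 4.112 1.747 1.5
v 3.796 1.865 1.257
v 3.497 1.816 0.972
v 3.266 1.609 0.695
v 3.144 1.279 0.474
v 3.151 0.883 0.347
v 3.287 0.49 0.336
v 3.527 0.168 0.442
v 3.831 -0.028 0.648
v 4.145 -0.063 0.918
v 4.416 0.068 1.205
v 4.596 0.343 1.459
v 4.655 0.714 1.637
v -0.335 -3.254 -1.407
v 0.446 -3.17 -1.475
v -0.226 -4.49 -1.705
v 0.555 -4.406 -1.773
v 0.213 -4.355 -1.064
v 0.146 -3.591 -0.88
v 0.074 -4.069 -2.3
v 0.007 -3.305 -2.116
v 0.699 -3.673 -2.027
v 0.785 -3.85 -1.263
v -0.565 -3.81 -1.917
v -0.479 -3.987 -1.153
v 0.046 -3.104 -1.415
v 0.174 -4.556 -1.765
v -0.028 -4.527 -1.349
v 0.432 -4.477 -1.389
v -0.13 -3.351 -1.065
v 0.329 -3.302 -1.105
v 0.191 -3.998 -0.864
v -0.109 -4.358 -2.075
v 0.35 -4.309 -2.115
v -0.212 -3.183 -1.791
v 0.248 -3.133 -1.831
v 0.029 -3.662 -2.316
v 0.654 -3.35 -1.779
v 0.718 -4.076 -1.954
v 0.435 -3.878 -2.264
v 0.396 -3.429 -2.156
v 0.704 -3.454 -1.33
v 0.768 -4.18 -1.505
v 0.567 -4.15 -1.089
v 0.528 -3.701 -0.98
v 0.853 -3.749 -1.654
v -0.548 -3.48 -1.675
v -0.484 -4.206 -1.85
v -0.308 -3.959 -2.2
v -0.347 -3.51 -2.091
v -0.498 -3.584 -1.226
v -0.434 -4.31 -1.401
v -0.176 -4.231 -1.024
v -0.215 -3.782 -0.916
v -0.633 -3.911 -1.526
v -3.429 1.806 3.163
v -2.664 1.815 3.775
v -4.211 3.394 4.117
v -2.527 2.115 3.389
v -2.632 2.331 2.942
v -2.951 2.407 2.555
v -3.398 2.322 2.33
v -3.853 2.099 2.329
v -4.195 1.797 2.551
v -4.332 1.498 2.937
v -4.227 1.281 3.384
v -3.908 1.205 3.771
v -3.461 1.29 3.996
v -3.006 1.514 3.997
f 2 1 4
f 2 4 3
f 4 1 5
f 4 5 3
f 5 1 6
f 5 6 3
f 6 1 7
f 6 7 3
f 7 1 8
f 7 8 3
f 8 1 9
f 8 9 3
f 9 1 10
f 9 10 3
f 10 1 11
f 10 11 3
f 11 1 12
f 11 12 3
f 12 1 13
f 12 13 3
f 13 1 14
f 13 14 3
f 14 1 15
f 14 15 3
f 15 1 16
f 15 16 3
f 16 1 17
f 16 17 3
f 17 1 2
f 17 2 3
f 18 55 34
f 55 29 58
f 34 58 23
f 55 58 34
f 18 34 30
f 34 23 35
f 30 35 19
f 34 35 30
f 18 30 39
f 30 19 40
f 39 40 25
f 30 40 39
f 18 39 51
f 39 25 54
f 51 54 28
f 39 54 51
f 18 51 55
f 51 28 59
f 55 59 29
f 51 59 55
f 19 35 46
f 35 23 49
f 46 49 27
f 35 49 46
f 23 58 36
f 58 29 57
f 36 57 22
f 58 57 36
f 29 59 56
f 59 28 52
f 56 52 20
f 59 52 56
f 28 54 53
f 54 25 41
f 53 41 24
f 54 41 53
f 25 40 45
f 40 19 42
f 45 42 26
f 40 42 45
f 21 47 33
f 47 27 48
f 33 48 22
f 47 48 33
f 21 33 31
f 33 22 32
f 31 32 20
f 33 32 31
f 21 31 38
f 31 20 37
f 38 37 24
f 31 37 38
f 21 38 43
f 38 24 44
f 43 44 26
f 38 44 43
f 21 43 47
f 43 26 50
f 47 50 27
f 43 50 47
f 22 48 36
f 48 27 49
f 36 49 23
f 48 49 36
f 20 32 56
f 32 22 57
f 56 57 29
f 32 57 56
f 24 37 53
f 37 20 52
f 53 52 28
f 37 52 53
f 26 44 45
f 44 24 41
f 45 41 25
f 44 41 45
f 27 50 46
f 50 26 42
f 46 42 19
f 50 42 46
f 61 60 63
f 61 63 62
f 63 60 64
f 63 64 62
f 64 60 65
f 64 65 62
f 65 60 66
f 65 66 62
f 66 60 67
f 66 67 62
f 67 60 68
f 67 68 62
f 68 60 69
f 68 69 62
f 69 60 70
f 69 70 62
f 70 60 71
f 70 71 62
f 71 60 72
f 71 72 62
f 72 60 73
f 72 73 62
f 73 60 61
f 73 61 62



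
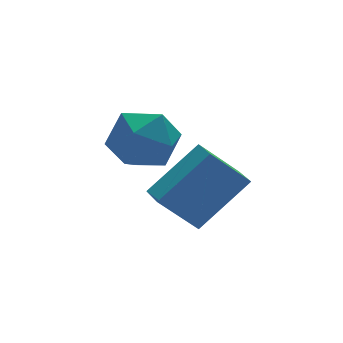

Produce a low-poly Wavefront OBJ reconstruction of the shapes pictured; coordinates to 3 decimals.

v 0.659 -1.623 -1.311
v 1.893 -1.612 -0.185
v 0.788 -0.827 -1.46
v 2.022 -0.816 -0.334
v 1.478 -1.924 -2.206
v 2.712 -1.913 -1.08
v 1.607 -1.128 -2.355
v 2.841 -1.117 -1.229
v 0.952 -0.798 -0.099
v 1.343 -1.378 0.423
v -0.303 -1.162 0.437
v 0.088 -1.742 0.959
v 0.202 -0.887 1.094
v 0.977 -0.663 0.763
v 0.063 -1.877 0.097
v 0.838 -1.653 -0.234
v 0.793 -2.045 0.544
v 0.879 -1.433 1.16
v 0.161 -1.107 -0.3
v 0.247 -0.495 0.316
f 2 4 1
f 5 2 1
f 1 4 3
f 3 5 1
f 2 8 4
f 6 2 5
f 6 8 2
f 4 8 3
f 7 5 3
f 3 8 7
f 7 6 5
f 8 6 7
f 9 20 14
f 9 14 10
f 9 10 16
f 9 16 19
f 9 19 20
f 10 14 18
f 14 20 13
f 20 19 11
f 19 16 15
f 16 10 17
f 12 18 13
f 12 13 11
f 12 11 15
f 12 15 17
f 12 17 18
f 13 18 14
f 11 13 20
f 15 11 19
f 17 15 16
f 18 17 10



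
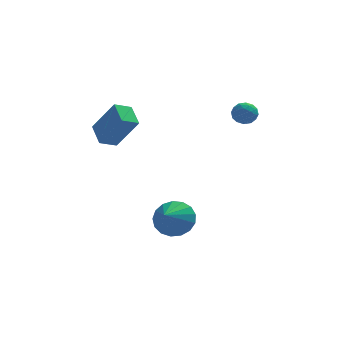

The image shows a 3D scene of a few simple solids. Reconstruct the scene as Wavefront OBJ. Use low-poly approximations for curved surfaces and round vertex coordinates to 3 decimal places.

v 2.948 3.003 0.733
v 3.474 2.762 1.116
v 2.226 2.398 1.344
v 2.752 2.157 1.727
v 2.566 2.824 1.773
v 3.012 3.198 1.395
v 2.688 1.962 1.065
v 3.134 2.336 0.687
v 3.313 2.119 1.321
v 3.238 2.652 1.759
v 2.462 2.508 0.701
v 2.387 3.041 1.139
v 3.274 2.935 0.87
v 2.426 2.225 1.59
v 2.316 2.617 1.617
v 2.626 2.475 1.842
v 3.003 3.192 1.035
v 3.312 3.05 1.26
v 2.778 3.087 1.647
v 2.388 2.11 1.2
v 2.697 1.968 1.425
v 3.074 2.685 0.618
v 3.384 2.543 0.843
v 2.922 2.073 0.813
v 3.489 2.416 1.216
v 3.065 2.061 1.576
v 3.027 1.946 1.186
v 3.289 2.165 0.964
v 3.445 2.729 1.474
v 3.021 2.374 1.833
v 2.911 2.766 1.86
v 3.173 2.985 1.638
v 3.35 2.351 1.594
v 2.679 2.786 0.627
v 2.255 2.431 0.986
v 2.527 2.175 0.822
v 2.789 2.394 0.6
v 2.635 3.099 0.884
v 2.211 2.744 1.244
v 2.411 2.995 1.496
v 2.673 3.214 1.274
v 2.35 2.809 0.866
v -0.595 -0.366 -4.339
v -0.178 0.076 -3.471
v -1.105 -1.614 -3.461
v -0.651 0.259 -3.485
v -1.111 0.299 -3.695
v -1.453 0.187 -4.053
v -1.598 -0.052 -4.476
v -1.514 -0.363 -4.868
v -1.219 -0.674 -5.139
v -0.781 -0.914 -5.227
v -0.3 -1.029 -5.112
v 0.113 -0.992 -4.819
v 0.364 -0.812 -4.417
v 0.395 -0.529 -3.997
v 0.199 -0.209 -3.655
v -3.235 2.945 -0.975
v -4.054 2.508 -0.604
v -3.578 4.095 -0.38
v -4.397 3.658 -0.008
v -2.163 2.382 0.728
v -2.982 1.945 1.1
v -2.506 3.532 1.324
v -3.325 3.095 1.695
f 1 38 17
f 38 12 41
f 17 41 6
f 38 41 17
f 1 17 13
f 17 6 18
f 13 18 2
f 17 18 13
f 1 13 22
f 13 2 23
f 22 23 8
f 13 23 22
f 1 22 34
f 22 8 37
f 34 37 11
f 22 37 34
f 1 34 38
f 34 11 42
f 38 42 12
f 34 42 38
f 2 18 29
f 18 6 32
f 29 32 10
f 18 32 29
f 6 41 19
f 41 12 40
f 19 40 5
f 41 40 19
f 12 42 39
f 42 11 35
f 39 35 3
f 42 35 39
f 11 37 36
f 37 8 24
f 36 24 7
f 37 24 36
f 8 23 28
f 23 2 25
f 28 25 9
f 23 25 28
f 4 30 16
f 30 10 31
f 16 31 5
f 30 31 16
f 4 16 14
f 16 5 15
f 14 15 3
f 16 15 14
f 4 14 21
f 14 3 20
f 21 20 7
f 14 20 21
f 4 21 26
f 21 7 27
f 26 27 9
f 21 27 26
f 4 26 30
f 26 9 33
f 30 33 10
f 26 33 30
f 5 31 19
f 31 10 32
f 19 32 6
f 31 32 19
f 3 15 39
f 15 5 40
f 39 40 12
f 15 40 39
f 7 20 36
f 20 3 35
f 36 35 11
f 20 35 36
f 9 27 28
f 27 7 24
f 28 24 8
f 27 24 28
f 10 33 29
f 33 9 25
f 29 25 2
f 33 25 29
f 44 43 46
f 44 46 45
f 46 43 47
f 46 47 45
f 47 43 48
f 47 48 45
f 48 43 49
f 48 49 45
f 49 43 50
f 49 50 45
f 50 43 51
f 50 51 45
f 51 43 52
f 51 52 45
f 52 43 53
f 52 53 45
f 53 43 54
f 53 54 45
f 54 43 55
f 54 55 45
f 55 43 56
f 55 56 45
f 56 43 57
f 56 57 45
f 57 43 44
f 57 44 45
f 59 61 58
f 62 59 58
f 58 61 60
f 60 62 58
f 59 65 61
f 63 59 62
f 63 65 59
f 61 65 60
f 64 62 60
f 60 65 64
f 64 63 62
f 65 63 64



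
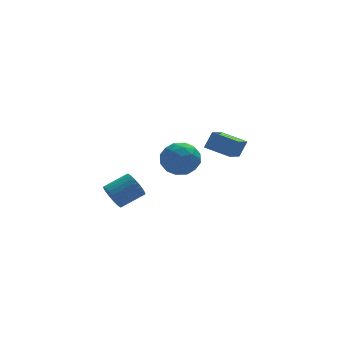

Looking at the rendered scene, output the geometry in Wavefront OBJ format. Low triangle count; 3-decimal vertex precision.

v 1.862 4.185 1.308
v 2.558 3.916 0.582
v 1.282 2.604 1.338
v 1.978 2.335 0.612
v 2.296 2.579 1.573
v 2.654 3.557 1.554
v 1.186 2.963 0.366
v 1.544 3.941 0.347
v 2.14 3.161 -0
v 2.826 2.924 0.746
v 1.014 3.596 1.174
v 1.7 3.359 1.92
v 2.261 4.189 0.942
v 1.579 2.331 0.978
v 1.766 2.474 1.542
v 2.175 2.316 1.116
v 2.317 3.978 1.514
v 2.727 3.82 1.087
v 2.572 3.034 1.67
v 1.113 2.7 0.833
v 1.523 2.542 0.406
v 1.665 4.204 0.804
v 2.074 4.046 0.378
v 1.268 3.486 0.25
v 2.425 3.587 0.174
v 2.084 2.658 0.191
v 1.618 3.027 0.046
v 1.829 3.602 0.035
v 2.828 3.448 0.612
v 2.487 2.518 0.63
v 2.673 2.662 1.195
v 2.884 3.237 1.184
v 2.582 3.004 0.27
v 1.353 4.002 1.29
v 1.012 3.072 1.308
v 0.956 3.283 0.736
v 1.167 3.858 0.725
v 1.756 3.862 1.729
v 1.415 2.933 1.746
v 2.011 2.918 1.885
v 2.222 3.493 1.874
v 1.258 3.516 1.65
v -2.343 -0.937 1.266
v -2.027 -1.115 0.668
v -0.86 -0.88 1.215
v -1.177 -0.703 1.814
v -2.064 -0.846 0.631
v -0.897 -0.612 1.178
v -2.143 -0.592 0.691
v -0.976 -0.358 1.239
v -2.253 -0.39 0.839
v -1.086 -0.156 1.386
v -2.376 -0.272 1.052
v -1.209 -0.037 1.599
v -2.495 -0.254 1.297
v -1.328 -0.02 1.845
v -2.59 -0.341 1.538
v -1.424 -0.107 2.085
v -2.648 -0.519 1.737
v -1.481 -0.284 2.285
v -2.66 -0.76 1.865
v -1.493 -0.525 2.412
v -2.623 -1.028 1.902
v -1.456 -0.794 2.449
v -2.544 -1.282 1.841
v -1.377 -1.048 2.389
v -2.434 -1.484 1.694
v -1.267 -1.25 2.241
v -2.311 -1.603 1.481
v -1.144 -1.368 2.028
v -2.192 -1.62 1.235
v -1.025 -1.386 1.783
v -2.096 -1.533 0.995
v -0.93 -1.299 1.542
v -2.039 -1.356 0.795
v -0.872 -1.121 1.343
v 2.732 2.054 2.226
v 3.177 2.251 3.065
v 3.596 3.355 1.46
v 4.042 3.553 2.299
v 3.718 1.207 1.901
v 4.164 1.405 2.74
v 4.583 2.509 1.135
v 5.028 2.706 1.974
f 1 38 17
f 38 12 41
f 17 41 6
f 38 41 17
f 1 17 13
f 17 6 18
f 13 18 2
f 17 18 13
f 1 13 22
f 13 2 23
f 22 23 8
f 13 23 22
f 1 22 34
f 22 8 37
f 34 37 11
f 22 37 34
f 1 34 38
f 34 11 42
f 38 42 12
f 34 42 38
f 2 18 29
f 18 6 32
f 29 32 10
f 18 32 29
f 6 41 19
f 41 12 40
f 19 40 5
f 41 40 19
f 12 42 39
f 42 11 35
f 39 35 3
f 42 35 39
f 11 37 36
f 37 8 24
f 36 24 7
f 37 24 36
f 8 23 28
f 23 2 25
f 28 25 9
f 23 25 28
f 4 30 16
f 30 10 31
f 16 31 5
f 30 31 16
f 4 16 14
f 16 5 15
f 14 15 3
f 16 15 14
f 4 14 21
f 14 3 20
f 21 20 7
f 14 20 21
f 4 21 26
f 21 7 27
f 26 27 9
f 21 27 26
f 4 26 30
f 26 9 33
f 30 33 10
f 26 33 30
f 5 31 19
f 31 10 32
f 19 32 6
f 31 32 19
f 3 15 39
f 15 5 40
f 39 40 12
f 15 40 39
f 7 20 36
f 20 3 35
f 36 35 11
f 20 35 36
f 9 27 28
f 27 7 24
f 28 24 8
f 27 24 28
f 10 33 29
f 33 9 25
f 29 25 2
f 33 25 29
f 44 43 47
f 44 47 45
f 45 47 48
f 45 48 46
f 47 43 49
f 47 49 48
f 48 49 50
f 48 50 46
f 49 43 51
f 49 51 50
f 50 51 52
f 50 52 46
f 51 43 53
f 51 53 52
f 52 53 54
f 52 54 46
f 53 43 55
f 53 55 54
f 54 55 56
f 54 56 46
f 55 43 57
f 55 57 56
f 56 57 58
f 56 58 46
f 57 43 59
f 57 59 58
f 58 59 60
f 58 60 46
f 59 43 61
f 59 61 60
f 60 61 62
f 60 62 46
f 61 43 63
f 61 63 62
f 62 63 64
f 62 64 46
f 63 43 65
f 63 65 64
f 64 65 66
f 64 66 46
f 65 43 67
f 65 67 66
f 66 67 68
f 66 68 46
f 67 43 69
f 67 69 68
f 68 69 70
f 68 70 46
f 69 43 71
f 69 71 70
f 70 71 72
f 70 72 46
f 71 43 73
f 71 73 72
f 72 73 74
f 72 74 46
f 73 43 75
f 73 75 74
f 74 75 76
f 74 76 46
f 75 43 44
f 75 44 76
f 76 44 45
f 76 45 46
f 78 80 77
f 81 78 77
f 77 80 79
f 79 81 77
f 78 84 80
f 82 78 81
f 82 84 78
f 80 84 79
f 83 81 79
f 79 84 83
f 83 82 81
f 84 82 83



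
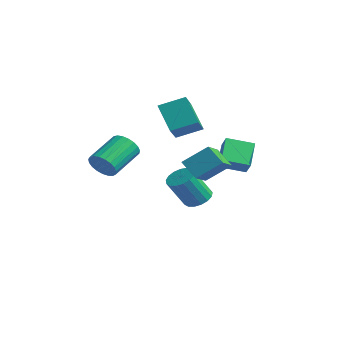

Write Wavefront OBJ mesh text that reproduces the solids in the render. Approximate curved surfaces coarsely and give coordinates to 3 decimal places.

v -0.949 -4.731 -0.14
v -0.142 -4.725 0.301
v -0.703 -2.882 1.301
v -1.511 -2.889 0.86
v -0.061 -4.528 -0.016
v -0.622 -2.685 0.983
v -0.133 -4.366 -0.355
v -0.694 -2.523 0.644
v -0.347 -4.267 -0.657
v -0.908 -2.425 0.343
v -0.664 -4.248 -0.869
v -1.225 -2.406 0.13
v -1.031 -4.313 -0.956
v -1.592 -2.471 0.044
v -1.384 -4.451 -0.901
v -1.945 -2.608 0.099
v -1.662 -4.636 -0.714
v -2.223 -2.794 0.286
v -1.816 -4.839 -0.429
v -2.377 -2.996 0.571
v -1.821 -5.022 -0.093
v -2.382 -3.18 0.907
v -1.675 -5.155 0.235
v -2.236 -3.313 1.234
v -1.403 -5.215 0.497
v -1.964 -3.373 1.497
v -1.053 -5.191 0.65
v -1.614 -3.349 1.65
v -0.685 -5.088 0.666
v -1.246 -3.246 1.666
v -0.363 -4.923 0.542
v -0.924 -3.081 1.542
v 1.293 1.134 -0.695
v 0.343 2.108 0.469
v 2.141 2.462 -1.113
v 1.191 3.436 0.051
v 1.989 0.924 0.049
v 1.039 1.898 1.213
v 2.837 2.252 -0.369
v 1.887 3.226 0.795
v 1.516 -0.69 -0.131
v 2.669 -2.116 0.691
v 2.23 0.507 0.944
v 3.383 -0.92 1.766
v 2.477 -0.44 -1.046
v 3.63 -1.867 -0.224
v 3.191 0.756 0.029
v 4.344 -0.67 0.851
v -1.832 -0.629 3.307
v -1.063 0.698 3.915
v -3.055 0.564 2.249
v -2.286 1.891 2.857
v -0.554 -0.671 1.783
v 0.215 0.656 2.391
v -1.777 0.522 0.725
v -1.008 1.849 1.333
v -2.698 2.673 -4.606
v -1.869 2.324 -4.8
v -1.933 1.139 -2.948
v -2.762 1.487 -2.754
v -1.779 2.686 -4.566
v -1.843 1.5 -2.714
v -1.899 3.045 -4.34
v -1.963 1.859 -2.488
v -2.203 3.318 -4.176
v -2.267 2.132 -2.324
v -2.62 3.444 -4.11
v -2.684 2.258 -2.258
v -3.054 3.393 -4.157
v -3.118 2.207 -2.305
v -3.408 3.177 -4.308
v -3.472 1.991 -2.456
v -3.598 2.846 -4.527
v -3.662 1.66 -2.675
v -3.583 2.475 -4.763
v -3.647 1.289 -2.911
v -3.364 2.149 -4.964
v -3.428 0.964 -3.112
v -2.993 1.944 -5.083
v -3.057 0.758 -3.231
v -2.555 1.905 -5.093
v -2.619 0.72 -3.24
v -2.149 2.043 -4.991
v -2.213 0.857 -3.139
f 2 1 5
f 2 5 3
f 3 5 6
f 3 6 4
f 5 1 7
f 5 7 6
f 6 7 8
f 6 8 4
f 7 1 9
f 7 9 8
f 8 9 10
f 8 10 4
f 9 1 11
f 9 11 10
f 10 11 12
f 10 12 4
f 11 1 13
f 11 13 12
f 12 13 14
f 12 14 4
f 13 1 15
f 13 15 14
f 14 15 16
f 14 16 4
f 15 1 17
f 15 17 16
f 16 17 18
f 16 18 4
f 17 1 19
f 17 19 18
f 18 19 20
f 18 20 4
f 19 1 21
f 19 21 20
f 20 21 22
f 20 22 4
f 21 1 23
f 21 23 22
f 22 23 24
f 22 24 4
f 23 1 25
f 23 25 24
f 24 25 26
f 24 26 4
f 25 1 27
f 25 27 26
f 26 27 28
f 26 28 4
f 27 1 29
f 27 29 28
f 28 29 30
f 28 30 4
f 29 1 31
f 29 31 30
f 30 31 32
f 30 32 4
f 31 1 2
f 31 2 32
f 32 2 3
f 32 3 4
f 34 36 33
f 37 34 33
f 33 36 35
f 35 37 33
f 34 40 36
f 38 34 37
f 38 40 34
f 36 40 35
f 39 37 35
f 35 40 39
f 39 38 37
f 40 38 39
f 42 44 41
f 45 42 41
f 41 44 43
f 43 45 41
f 42 48 44
f 46 42 45
f 46 48 42
f 44 48 43
f 47 45 43
f 43 48 47
f 47 46 45
f 48 46 47
f 50 52 49
f 53 50 49
f 49 52 51
f 51 53 49
f 50 56 52
f 54 50 53
f 54 56 50
f 52 56 51
f 55 53 51
f 51 56 55
f 55 54 53
f 56 54 55
f 58 57 61
f 58 61 59
f 59 61 62
f 59 62 60
f 61 57 63
f 61 63 62
f 62 63 64
f 62 64 60
f 63 57 65
f 63 65 64
f 64 65 66
f 64 66 60
f 65 57 67
f 65 67 66
f 66 67 68
f 66 68 60
f 67 57 69
f 67 69 68
f 68 69 70
f 68 70 60
f 69 57 71
f 69 71 70
f 70 71 72
f 70 72 60
f 71 57 73
f 71 73 72
f 72 73 74
f 72 74 60
f 73 57 75
f 73 75 74
f 74 75 76
f 74 76 60
f 75 57 77
f 75 77 76
f 76 77 78
f 76 78 60
f 77 57 79
f 77 79 78
f 78 79 80
f 78 80 60
f 79 57 81
f 79 81 80
f 80 81 82
f 80 82 60
f 81 57 83
f 81 83 82
f 82 83 84
f 82 84 60
f 83 57 58
f 83 58 84
f 84 58 59
f 84 59 60



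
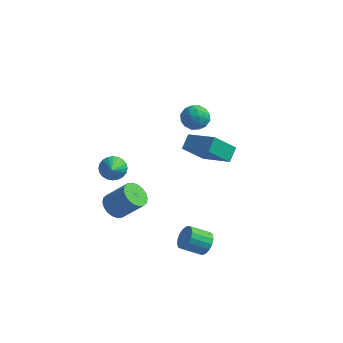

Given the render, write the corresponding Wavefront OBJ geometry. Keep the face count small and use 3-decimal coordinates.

v 2.001 1.605 0.115
v 1.988 2.41 0.707
v 0.164 2.175 -0.701
v 0.15 2.98 -0.109
v 2.83 2.52 -1.111
v 2.816 3.325 -0.519
v 0.992 3.09 -1.927
v 0.979 3.895 -1.335
v -0.717 -3.962 -1.15
v -0.266 -3.527 -1.648
v 0.867 -3.303 -0.428
v 0.417 -3.738 0.07
v -0.477 -3.282 -1.497
v 0.656 -3.059 -0.277
v -0.735 -3.172 -1.278
v 0.399 -2.949 -0.058
v -0.989 -3.219 -1.033
v 0.144 -2.995 0.187
v -1.189 -3.412 -0.812
v -0.056 -3.189 0.408
v -1.296 -3.715 -0.657
v -0.163 -3.491 0.563
v -1.288 -4.066 -0.6
v -0.155 -3.842 0.62
v -1.167 -4.397 -0.652
v -0.034 -4.173 0.568
v -0.956 -4.641 -0.803
v 0.177 -4.418 0.417
v -0.699 -4.751 -1.022
v 0.435 -4.528 0.198
v -0.444 -4.705 -1.267
v 0.689 -4.481 -0.047
v -0.244 -4.511 -1.488
v 0.889 -4.288 -0.268
v -0.137 -4.209 -1.643
v 0.996 -3.985 -0.423
v -0.145 -3.858 -1.7
v 0.988 -3.634 -0.48
v 4.31 -3.622 -2.504
v 4.576 -3.356 -1.89
v 3.676 -3.952 -1.242
v 3.41 -4.218 -1.856
v 4.347 -3.119 -1.991
v 3.446 -3.715 -1.342
v 4.109 -2.997 -2.209
v 3.209 -3.593 -1.56
v 3.918 -3.018 -2.494
v 3.017 -3.615 -1.846
v 3.816 -3.178 -2.782
v 2.916 -3.774 -2.134
v 3.828 -3.439 -3.007
v 2.927 -4.036 -2.358
v 3.95 -3.742 -3.116
v 3.049 -4.339 -2.467
v 4.154 -4.018 -3.085
v 3.254 -4.614 -2.436
v 4.395 -4.203 -2.921
v 3.494 -4.799 -2.272
v 4.616 -4.254 -2.662
v 3.715 -4.851 -2.013
v 4.767 -4.161 -2.366
v 3.866 -4.758 -1.718
v 4.813 -3.944 -2.103
v 3.913 -4.541 -1.454
v 4.744 -3.654 -1.931
v 3.844 -4.25 -1.282
v -1.9 -1.831 -0.115
v -1.456 -2.057 -0.689
v -1.44 -2.829 0.635
v -1.277 -1.868 -0.547
v -1.192 -1.674 -0.34
v -1.215 -1.503 -0.099
v -1.342 -1.382 0.14
v -1.555 -1.33 0.341
v -1.82 -1.354 0.472
v -2.097 -1.45 0.513
v -2.344 -1.605 0.459
v -2.524 -1.794 0.318
v -2.609 -1.988 0.111
v -2.586 -2.159 -0.13
v -2.458 -2.28 -0.369
v -2.246 -2.332 -0.57
v -1.981 -2.308 -0.701
v -1.704 -2.212 -0.742
v 0.38 1.999 2.692
v 1.067 2.349 3.053
v 1.193 1.191 1.927
v 1.88 1.541 2.288
v 1.367 1.039 2.746
v 0.865 1.538 3.219
v 1.395 2.002 1.761
v 0.893 2.501 2.234
v 1.695 2.351 2.478
v 1.677 1.756 3.087
v 0.583 1.784 1.893
v 0.565 1.189 2.502
v 0.652 2.245 2.94
v 1.608 1.295 2.04
v 1.307 1 2.31
v 1.711 1.206 2.522
v 0.533 1.768 3.037
v 0.937 1.974 3.25
v 1.114 1.204 3.069
v 1.323 1.566 1.73
v 1.727 1.772 1.943
v 0.549 2.334 2.458
v 0.953 2.54 2.67
v 1.146 2.336 1.911
v 1.425 2.451 2.814
v 1.903 1.977 2.364
v 1.618 2.247 2.054
v 1.322 2.541 2.332
v 1.415 2.102 3.172
v 1.893 1.627 2.722
v 1.591 1.332 2.992
v 1.296 1.625 3.27
v 1.784 2.103 2.834
v 0.367 1.913 2.258
v 0.845 1.438 1.808
v 0.964 1.915 1.71
v 0.669 2.208 1.988
v 0.357 1.563 2.616
v 0.835 1.089 2.166
v 0.938 0.999 2.648
v 0.642 1.293 2.926
v 0.476 1.437 2.146
f 2 4 1
f 5 2 1
f 1 4 3
f 3 5 1
f 2 8 4
f 6 2 5
f 6 8 2
f 4 8 3
f 7 5 3
f 3 8 7
f 7 6 5
f 8 6 7
f 10 9 13
f 10 13 11
f 11 13 14
f 11 14 12
f 13 9 15
f 13 15 14
f 14 15 16
f 14 16 12
f 15 9 17
f 15 17 16
f 16 17 18
f 16 18 12
f 17 9 19
f 17 19 18
f 18 19 20
f 18 20 12
f 19 9 21
f 19 21 20
f 20 21 22
f 20 22 12
f 21 9 23
f 21 23 22
f 22 23 24
f 22 24 12
f 23 9 25
f 23 25 24
f 24 25 26
f 24 26 12
f 25 9 27
f 25 27 26
f 26 27 28
f 26 28 12
f 27 9 29
f 27 29 28
f 28 29 30
f 28 30 12
f 29 9 31
f 29 31 30
f 30 31 32
f 30 32 12
f 31 9 33
f 31 33 32
f 32 33 34
f 32 34 12
f 33 9 35
f 33 35 34
f 34 35 36
f 34 36 12
f 35 9 37
f 35 37 36
f 36 37 38
f 36 38 12
f 37 9 10
f 37 10 38
f 38 10 11
f 38 11 12
f 40 39 43
f 40 43 41
f 41 43 44
f 41 44 42
f 43 39 45
f 43 45 44
f 44 45 46
f 44 46 42
f 45 39 47
f 45 47 46
f 46 47 48
f 46 48 42
f 47 39 49
f 47 49 48
f 48 49 50
f 48 50 42
f 49 39 51
f 49 51 50
f 50 51 52
f 50 52 42
f 51 39 53
f 51 53 52
f 52 53 54
f 52 54 42
f 53 39 55
f 53 55 54
f 54 55 56
f 54 56 42
f 55 39 57
f 55 57 56
f 56 57 58
f 56 58 42
f 57 39 59
f 57 59 58
f 58 59 60
f 58 60 42
f 59 39 61
f 59 61 60
f 60 61 62
f 60 62 42
f 61 39 63
f 61 63 62
f 62 63 64
f 62 64 42
f 63 39 65
f 63 65 64
f 64 65 66
f 64 66 42
f 65 39 40
f 65 40 66
f 66 40 41
f 66 41 42
f 68 67 70
f 68 70 69
f 70 67 71
f 70 71 69
f 71 67 72
f 71 72 69
f 72 67 73
f 72 73 69
f 73 67 74
f 73 74 69
f 74 67 75
f 74 75 69
f 75 67 76
f 75 76 69
f 76 67 77
f 76 77 69
f 77 67 78
f 77 78 69
f 78 67 79
f 78 79 69
f 79 67 80
f 79 80 69
f 80 67 81
f 80 81 69
f 81 67 82
f 81 82 69
f 82 67 83
f 82 83 69
f 83 67 84
f 83 84 69
f 84 67 68
f 84 68 69
f 85 122 101
f 122 96 125
f 101 125 90
f 122 125 101
f 85 101 97
f 101 90 102
f 97 102 86
f 101 102 97
f 85 97 106
f 97 86 107
f 106 107 92
f 97 107 106
f 85 106 118
f 106 92 121
f 118 121 95
f 106 121 118
f 85 118 122
f 118 95 126
f 122 126 96
f 118 126 122
f 86 102 113
f 102 90 116
f 113 116 94
f 102 116 113
f 90 125 103
f 125 96 124
f 103 124 89
f 125 124 103
f 96 126 123
f 126 95 119
f 123 119 87
f 126 119 123
f 95 121 120
f 121 92 108
f 120 108 91
f 121 108 120
f 92 107 112
f 107 86 109
f 112 109 93
f 107 109 112
f 88 114 100
f 114 94 115
f 100 115 89
f 114 115 100
f 88 100 98
f 100 89 99
f 98 99 87
f 100 99 98
f 88 98 105
f 98 87 104
f 105 104 91
f 98 104 105
f 88 105 110
f 105 91 111
f 110 111 93
f 105 111 110
f 88 110 114
f 110 93 117
f 114 117 94
f 110 117 114
f 89 115 103
f 115 94 116
f 103 116 90
f 115 116 103
f 87 99 123
f 99 89 124
f 123 124 96
f 99 124 123
f 91 104 120
f 104 87 119
f 120 119 95
f 104 119 120
f 93 111 112
f 111 91 108
f 112 108 92
f 111 108 112
f 94 117 113
f 117 93 109
f 113 109 86
f 117 109 113



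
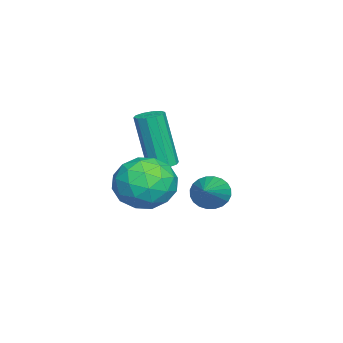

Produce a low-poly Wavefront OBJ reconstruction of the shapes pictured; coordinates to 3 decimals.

v 2.381 -1.084 -1.566
v 2.808 -1.8 -2.241
v 0.792 -1.66 -1.959
v 1.219 -2.376 -2.634
v 1.359 -2.487 -1.577
v 2.341 -2.13 -1.334
v 1.259 -1.33 -2.866
v 2.241 -0.973 -2.623
v 2.114 -1.952 -3.045
v 2.176 -2.666 -2.248
v 1.424 -0.794 -1.952
v 1.486 -1.508 -1.155
v 2.734 -1.391 -1.869
v 0.866 -2.069 -2.331
v 0.949 -2.134 -1.71
v 1.199 -2.554 -2.106
v 2.46 -1.585 -1.336
v 2.711 -2.006 -1.732
v 1.859 -2.41 -1.342
v 0.889 -1.454 -2.468
v 1.14 -1.875 -2.864
v 2.401 -0.906 -2.094
v 2.651 -1.326 -2.49
v 1.741 -1.05 -2.858
v 2.577 -1.901 -2.738
v 1.643 -2.24 -2.969
v 1.667 -1.625 -3.106
v 2.244 -1.416 -2.963
v 2.614 -2.321 -2.27
v 1.68 -2.66 -2.501
v 1.762 -2.725 -1.879
v 2.339 -2.516 -1.736
v 2.206 -2.411 -2.742
v 1.92 -0.8 -1.699
v 0.986 -1.139 -1.93
v 1.261 -0.944 -2.464
v 1.838 -0.735 -2.321
v 1.957 -1.22 -1.231
v 1.023 -1.559 -1.462
v 1.356 -2.044 -1.237
v 1.933 -1.835 -1.094
v 1.394 -1.049 -1.458
v 0.564 0.054 -2.91
v 0.84 0.251 -3.465
v 2.256 0.166 -2.03
v 0.772 0.473 -3.362
v 0.672 0.63 -3.19
v 0.556 0.7 -2.976
v 0.441 0.672 -2.752
v 0.345 0.549 -2.551
v 0.282 0.351 -2.406
v 0.262 0.108 -2.337
v 0.289 -0.144 -2.356
v 0.357 -0.365 -2.459
v 0.457 -0.523 -2.63
v 0.573 -0.593 -2.845
v 0.688 -0.564 -3.069
v 0.784 -0.442 -3.269
v 0.847 -0.244 -3.415
v 0.866 -0 -3.483
v -1.667 -1.935 -2.887
v -1.15 -1.926 -2.835
v -1.356 -2.416 -0.72
v -1.873 -2.425 -0.773
v -1.26 -1.63 -2.777
v -1.466 -2.12 -0.663
v -1.526 -1.45 -2.761
v -1.732 -1.94 -0.647
v -1.846 -1.456 -2.794
v -2.052 -1.946 -0.679
v -2.097 -1.644 -2.862
v -2.303 -2.134 -0.747
v -2.184 -1.944 -2.94
v -2.39 -2.434 -0.825
v -2.074 -2.24 -2.997
v -2.28 -2.73 -0.883
v -1.808 -2.42 -3.013
v -2.014 -2.91 -0.899
v -1.488 -2.414 -2.981
v -1.694 -2.904 -0.866
v -1.237 -2.226 -2.913
v -1.443 -2.716 -0.798
f 1 38 17
f 38 12 41
f 17 41 6
f 38 41 17
f 1 17 13
f 17 6 18
f 13 18 2
f 17 18 13
f 1 13 22
f 13 2 23
f 22 23 8
f 13 23 22
f 1 22 34
f 22 8 37
f 34 37 11
f 22 37 34
f 1 34 38
f 34 11 42
f 38 42 12
f 34 42 38
f 2 18 29
f 18 6 32
f 29 32 10
f 18 32 29
f 6 41 19
f 41 12 40
f 19 40 5
f 41 40 19
f 12 42 39
f 42 11 35
f 39 35 3
f 42 35 39
f 11 37 36
f 37 8 24
f 36 24 7
f 37 24 36
f 8 23 28
f 23 2 25
f 28 25 9
f 23 25 28
f 4 30 16
f 30 10 31
f 16 31 5
f 30 31 16
f 4 16 14
f 16 5 15
f 14 15 3
f 16 15 14
f 4 14 21
f 14 3 20
f 21 20 7
f 14 20 21
f 4 21 26
f 21 7 27
f 26 27 9
f 21 27 26
f 4 26 30
f 26 9 33
f 30 33 10
f 26 33 30
f 5 31 19
f 31 10 32
f 19 32 6
f 31 32 19
f 3 15 39
f 15 5 40
f 39 40 12
f 15 40 39
f 7 20 36
f 20 3 35
f 36 35 11
f 20 35 36
f 9 27 28
f 27 7 24
f 28 24 8
f 27 24 28
f 10 33 29
f 33 9 25
f 29 25 2
f 33 25 29
f 44 43 46
f 44 46 45
f 46 43 47
f 46 47 45
f 47 43 48
f 47 48 45
f 48 43 49
f 48 49 45
f 49 43 50
f 49 50 45
f 50 43 51
f 50 51 45
f 51 43 52
f 51 52 45
f 52 43 53
f 52 53 45
f 53 43 54
f 53 54 45
f 54 43 55
f 54 55 45
f 55 43 56
f 55 56 45
f 56 43 57
f 56 57 45
f 57 43 58
f 57 58 45
f 58 43 59
f 58 59 45
f 59 43 60
f 59 60 45
f 60 43 44
f 60 44 45
f 62 61 65
f 62 65 63
f 63 65 66
f 63 66 64
f 65 61 67
f 65 67 66
f 66 67 68
f 66 68 64
f 67 61 69
f 67 69 68
f 68 69 70
f 68 70 64
f 69 61 71
f 69 71 70
f 70 71 72
f 70 72 64
f 71 61 73
f 71 73 72
f 72 73 74
f 72 74 64
f 73 61 75
f 73 75 74
f 74 75 76
f 74 76 64
f 75 61 77
f 75 77 76
f 76 77 78
f 76 78 64
f 77 61 79
f 77 79 78
f 78 79 80
f 78 80 64
f 79 61 81
f 79 81 80
f 80 81 82
f 80 82 64
f 81 61 62
f 81 62 82
f 82 62 63
f 82 63 64



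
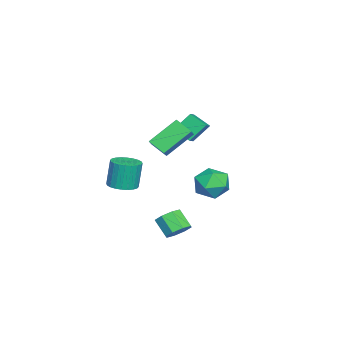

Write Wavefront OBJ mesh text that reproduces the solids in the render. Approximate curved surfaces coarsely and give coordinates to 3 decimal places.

v 3.876 -0.391 0.623
v 4.585 -0.871 0.775
v 4.334 -0.709 2.468
v 3.624 -0.229 2.317
v 4.718 -0.559 0.764
v 4.466 -0.397 2.458
v 4.722 -0.221 0.733
v 4.47 -0.059 2.426
v 4.597 0.091 0.684
v 4.346 0.253 2.378
v 4.363 0.33 0.627
v 4.111 0.492 2.32
v 4.054 0.459 0.568
v 3.803 0.621 2.262
v 3.719 0.458 0.518
v 3.467 0.62 2.212
v 3.407 0.328 0.485
v 3.155 0.491 2.178
v 3.166 0.089 0.472
v 2.915 0.251 2.165
v 3.034 -0.223 0.482
v 2.782 -0.061 2.176
v 3.03 -0.561 0.514
v 2.778 -0.399 2.207
v 3.154 -0.873 0.562
v 2.903 -0.711 2.256
v 3.389 -1.112 0.62
v 3.137 -0.95 2.313
v 3.697 -1.241 0.678
v 3.446 -1.079 2.372
v 4.033 -1.24 0.728
v 3.781 -1.078 2.422
v 4.345 -1.111 0.762
v 4.093 -0.948 2.455
v 2.89 2.473 -3.126
v 3.468 1.891 -3.25
v 2.909 1.145 -2.359
v 2.33 1.727 -2.234
v 3.634 2.306 -2.799
v 3.075 1.559 -1.908
v 3.364 2.818 -2.539
v 2.805 2.072 -1.647
v 2.816 3.129 -2.622
v 2.257 2.383 -1.731
v 2.311 3.055 -3.001
v 1.752 2.309 -2.11
v 2.145 2.641 -3.452
v 1.586 1.894 -2.561
v 2.415 2.128 -3.713
v 1.856 1.382 -2.821
v 2.963 1.817 -3.629
v 2.404 1.071 -2.738
v -4.178 2.683 1.877
v -4.552 1.67 2.507
v -3.393 2.639 2.273
v -3.767 1.626 2.902
v -3.673 1.814 0.778
v -4.047 0.801 1.407
v -2.888 1.77 1.173
v -3.262 0.757 1.803
v 0.377 2.738 3.228
v 0.054 1.825 3.868
v 1.505 2.863 3.976
v 1.183 1.951 4.616
v 1.397 1.449 1.904
v 1.075 0.537 2.544
v 2.526 1.575 2.652
v 2.203 0.662 3.292
v -0.347 4.596 -1.212
v 0.609 4.001 -1.519
v -0.669 3.359 0.179
v 0.287 2.764 -0.128
v 0.387 3.825 0.348
v 0.586 4.589 -0.511
v -0.646 2.771 -0.829
v -0.447 3.535 -1.688
v 0.425 2.873 -1.282
v 1.063 3.525 -0.554
v -1.123 3.835 -0.786
v -0.485 4.487 -0.058
f 2 1 5
f 2 5 3
f 3 5 6
f 3 6 4
f 5 1 7
f 5 7 6
f 6 7 8
f 6 8 4
f 7 1 9
f 7 9 8
f 8 9 10
f 8 10 4
f 9 1 11
f 9 11 10
f 10 11 12
f 10 12 4
f 11 1 13
f 11 13 12
f 12 13 14
f 12 14 4
f 13 1 15
f 13 15 14
f 14 15 16
f 14 16 4
f 15 1 17
f 15 17 16
f 16 17 18
f 16 18 4
f 17 1 19
f 17 19 18
f 18 19 20
f 18 20 4
f 19 1 21
f 19 21 20
f 20 21 22
f 20 22 4
f 21 1 23
f 21 23 22
f 22 23 24
f 22 24 4
f 23 1 25
f 23 25 24
f 24 25 26
f 24 26 4
f 25 1 27
f 25 27 26
f 26 27 28
f 26 28 4
f 27 1 29
f 27 29 28
f 28 29 30
f 28 30 4
f 29 1 31
f 29 31 30
f 30 31 32
f 30 32 4
f 31 1 33
f 31 33 32
f 32 33 34
f 32 34 4
f 33 1 2
f 33 2 34
f 34 2 3
f 34 3 4
f 36 35 39
f 36 39 37
f 37 39 40
f 37 40 38
f 39 35 41
f 39 41 40
f 40 41 42
f 40 42 38
f 41 35 43
f 41 43 42
f 42 43 44
f 42 44 38
f 43 35 45
f 43 45 44
f 44 45 46
f 44 46 38
f 45 35 47
f 45 47 46
f 46 47 48
f 46 48 38
f 47 35 49
f 47 49 48
f 48 49 50
f 48 50 38
f 49 35 51
f 49 51 50
f 50 51 52
f 50 52 38
f 51 35 36
f 51 36 52
f 52 36 37
f 52 37 38
f 54 56 53
f 57 54 53
f 53 56 55
f 55 57 53
f 54 60 56
f 58 54 57
f 58 60 54
f 56 60 55
f 59 57 55
f 55 60 59
f 59 58 57
f 60 58 59
f 62 64 61
f 65 62 61
f 61 64 63
f 63 65 61
f 62 68 64
f 66 62 65
f 66 68 62
f 64 68 63
f 67 65 63
f 63 68 67
f 67 66 65
f 68 66 67
f 69 80 74
f 69 74 70
f 69 70 76
f 69 76 79
f 69 79 80
f 70 74 78
f 74 80 73
f 80 79 71
f 79 76 75
f 76 70 77
f 72 78 73
f 72 73 71
f 72 71 75
f 72 75 77
f 72 77 78
f 73 78 74
f 71 73 80
f 75 71 79
f 77 75 76
f 78 77 70

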